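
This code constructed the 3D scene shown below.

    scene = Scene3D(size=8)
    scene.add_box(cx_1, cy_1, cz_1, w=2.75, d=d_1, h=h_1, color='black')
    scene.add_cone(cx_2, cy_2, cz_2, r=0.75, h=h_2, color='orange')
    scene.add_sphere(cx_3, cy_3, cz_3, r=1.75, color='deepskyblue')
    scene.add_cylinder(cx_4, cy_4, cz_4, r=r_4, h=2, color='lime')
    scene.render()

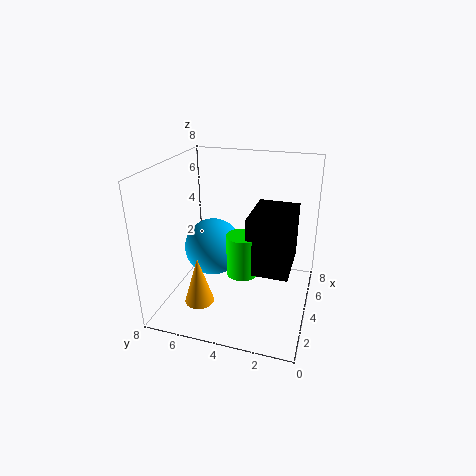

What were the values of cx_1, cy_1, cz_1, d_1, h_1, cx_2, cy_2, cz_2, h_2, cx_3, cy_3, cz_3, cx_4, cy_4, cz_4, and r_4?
cx_1 = 1
cy_1 = 0.75
cz_1 = 3.75
d_1 = 2
h_1 = 2.75
cx_2 = 1.25
cy_2 = 5.25
cz_2 = 1.5
h_2 = 2.5
cx_3 = 5.25
cy_3 = 6
cz_3 = 2.5
cx_4 = 1.5
cy_4 = 3
cz_4 = 3.5
r_4 = 0.75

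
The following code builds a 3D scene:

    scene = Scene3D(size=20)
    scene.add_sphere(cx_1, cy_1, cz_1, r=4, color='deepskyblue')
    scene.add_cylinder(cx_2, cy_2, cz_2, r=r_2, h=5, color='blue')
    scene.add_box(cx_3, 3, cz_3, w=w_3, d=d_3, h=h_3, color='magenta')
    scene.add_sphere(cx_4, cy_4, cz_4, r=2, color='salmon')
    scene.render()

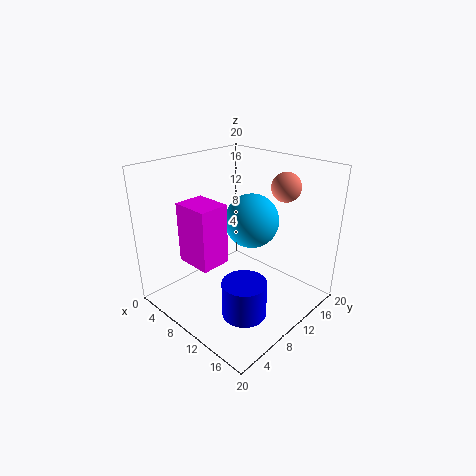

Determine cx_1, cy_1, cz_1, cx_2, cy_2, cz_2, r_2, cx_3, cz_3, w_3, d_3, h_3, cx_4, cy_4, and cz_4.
cx_1 = 9; cy_1 = 14; cz_1 = 11; cx_2 = 14; cy_2 = 7; cz_2 = 1; r_2 = 3; cx_3 = 6; cz_3 = 8; w_3 = 5; d_3 = 4; h_3 = 8; cx_4 = 14; cy_4 = 15; cz_4 = 17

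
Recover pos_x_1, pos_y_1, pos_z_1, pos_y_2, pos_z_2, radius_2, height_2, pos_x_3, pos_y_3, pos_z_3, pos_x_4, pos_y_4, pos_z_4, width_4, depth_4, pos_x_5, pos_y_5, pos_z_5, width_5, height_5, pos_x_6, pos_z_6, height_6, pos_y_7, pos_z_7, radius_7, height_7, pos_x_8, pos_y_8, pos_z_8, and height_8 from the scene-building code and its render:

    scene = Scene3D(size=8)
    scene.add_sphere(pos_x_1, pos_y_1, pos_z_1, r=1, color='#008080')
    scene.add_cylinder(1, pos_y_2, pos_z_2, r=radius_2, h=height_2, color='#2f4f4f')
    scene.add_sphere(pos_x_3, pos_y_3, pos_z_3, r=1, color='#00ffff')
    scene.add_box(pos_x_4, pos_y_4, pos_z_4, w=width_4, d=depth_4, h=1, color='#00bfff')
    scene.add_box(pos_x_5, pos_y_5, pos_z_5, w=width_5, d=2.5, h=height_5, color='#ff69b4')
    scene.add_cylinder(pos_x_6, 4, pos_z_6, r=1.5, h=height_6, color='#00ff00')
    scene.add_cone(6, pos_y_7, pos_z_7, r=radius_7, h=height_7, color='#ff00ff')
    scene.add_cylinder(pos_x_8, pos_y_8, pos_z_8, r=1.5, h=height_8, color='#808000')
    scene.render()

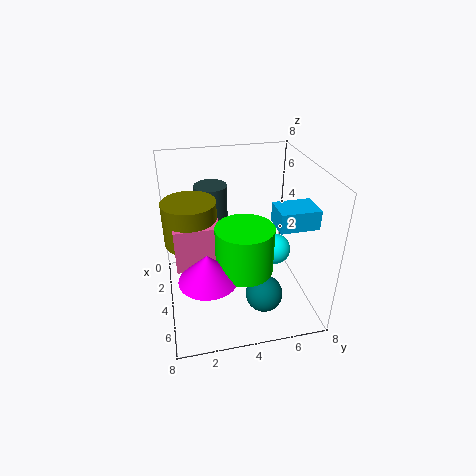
pos_x_1 = 6; pos_y_1 = 5; pos_z_1 = 1.5; pos_y_2 = 3; pos_z_2 = 3; radius_2 = 1; height_2 = 3; pos_x_3 = 2; pos_y_3 = 7; pos_z_3 = 1.5; pos_x_4 = 5; pos_y_4 = 5.5; pos_z_4 = 5.5; width_4 = 1.5; depth_4 = 2; pos_x_5 = 3; pos_y_5 = 0.5; pos_z_5 = 2.5; width_5 = 1.5; height_5 = 2.5; pos_x_6 = 5.5; pos_z_6 = 3; height_6 = 2.5; pos_y_7 = 2; pos_z_7 = 3; radius_7 = 1.5; height_7 = 1.5; pos_x_8 = 3; pos_y_8 = 1.5; pos_z_8 = 3.5; height_8 = 2.5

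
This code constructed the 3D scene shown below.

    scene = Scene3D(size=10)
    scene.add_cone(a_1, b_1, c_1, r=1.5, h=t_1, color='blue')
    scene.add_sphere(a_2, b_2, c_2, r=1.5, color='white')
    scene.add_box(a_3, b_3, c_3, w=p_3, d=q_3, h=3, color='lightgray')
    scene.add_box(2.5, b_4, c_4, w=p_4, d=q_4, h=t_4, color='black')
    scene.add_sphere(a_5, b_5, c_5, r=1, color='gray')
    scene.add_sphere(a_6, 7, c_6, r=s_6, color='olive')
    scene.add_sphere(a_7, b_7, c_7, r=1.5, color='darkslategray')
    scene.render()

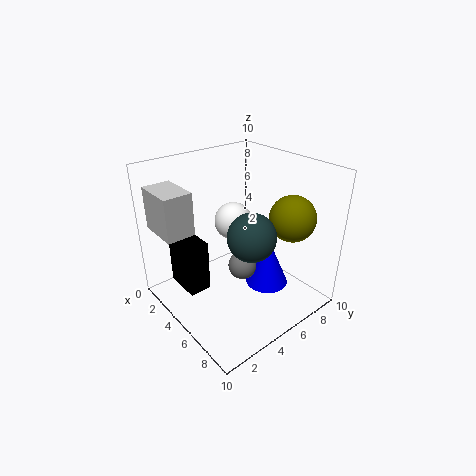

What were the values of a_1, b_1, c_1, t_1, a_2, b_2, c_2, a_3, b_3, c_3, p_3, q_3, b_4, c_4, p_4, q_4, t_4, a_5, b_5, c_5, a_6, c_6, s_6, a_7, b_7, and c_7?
a_1 = 6.5; b_1 = 6.5; c_1 = 1.5; t_1 = 3.5; a_2 = 2; b_2 = 7; c_2 = 4.5; a_3 = 0.5; b_3 = 0.5; c_3 = 5.5; p_3 = 3; q_3 = 2; b_4 = 1; c_4 = 2; p_4 = 2.5; q_4 = 1.5; t_4 = 3.5; a_5 = 5.5; b_5 = 5; c_5 = 3; a_6 = 8; c_6 = 7; s_6 = 1.5; a_7 = 7.5; b_7 = 4; c_7 = 6.5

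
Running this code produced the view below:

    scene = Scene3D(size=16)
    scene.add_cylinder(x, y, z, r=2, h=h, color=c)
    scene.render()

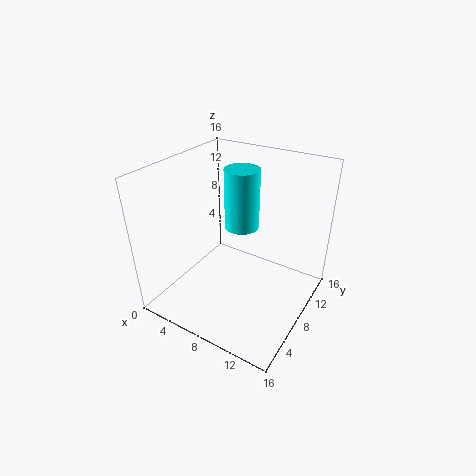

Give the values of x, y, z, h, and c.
x = 7
y = 10.5
z = 8
h = 7
c = 'cyan'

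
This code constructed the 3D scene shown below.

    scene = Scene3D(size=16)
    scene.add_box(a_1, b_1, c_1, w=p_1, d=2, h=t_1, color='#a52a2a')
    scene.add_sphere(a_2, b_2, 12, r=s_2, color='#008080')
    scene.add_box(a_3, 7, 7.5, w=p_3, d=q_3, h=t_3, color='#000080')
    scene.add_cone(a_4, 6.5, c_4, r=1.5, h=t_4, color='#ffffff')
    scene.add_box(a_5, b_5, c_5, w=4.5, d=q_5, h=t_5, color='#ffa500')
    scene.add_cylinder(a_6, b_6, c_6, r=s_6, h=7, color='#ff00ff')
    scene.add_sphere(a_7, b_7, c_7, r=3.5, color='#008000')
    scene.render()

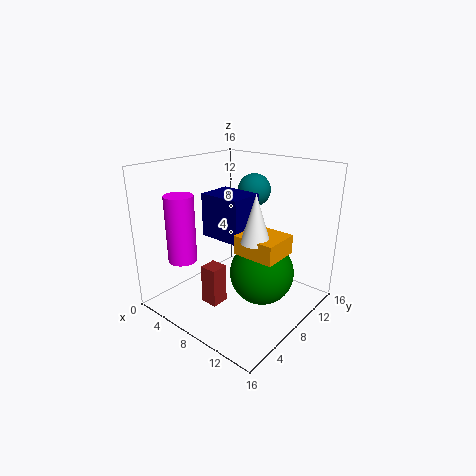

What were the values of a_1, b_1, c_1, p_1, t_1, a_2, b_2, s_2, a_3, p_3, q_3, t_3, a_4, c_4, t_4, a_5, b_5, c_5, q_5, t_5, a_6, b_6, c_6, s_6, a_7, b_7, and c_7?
a_1 = 5.5, b_1 = 4.5, c_1 = 0.5, p_1 = 2, t_1 = 4.5, a_2 = 6, b_2 = 13.5, s_2 = 2, a_3 = 3.5, p_3 = 5, q_3 = 4, t_3 = 5, a_4 = 11.5, c_4 = 9, t_4 = 5, a_5 = 9.5, b_5 = 5.5, c_5 = 7.5, q_5 = 4, t_5 = 2, a_6 = 5, b_6 = 2.5, c_6 = 6.5, s_6 = 1.5, a_7 = 11, b_7 = 8.5, c_7 = 4.5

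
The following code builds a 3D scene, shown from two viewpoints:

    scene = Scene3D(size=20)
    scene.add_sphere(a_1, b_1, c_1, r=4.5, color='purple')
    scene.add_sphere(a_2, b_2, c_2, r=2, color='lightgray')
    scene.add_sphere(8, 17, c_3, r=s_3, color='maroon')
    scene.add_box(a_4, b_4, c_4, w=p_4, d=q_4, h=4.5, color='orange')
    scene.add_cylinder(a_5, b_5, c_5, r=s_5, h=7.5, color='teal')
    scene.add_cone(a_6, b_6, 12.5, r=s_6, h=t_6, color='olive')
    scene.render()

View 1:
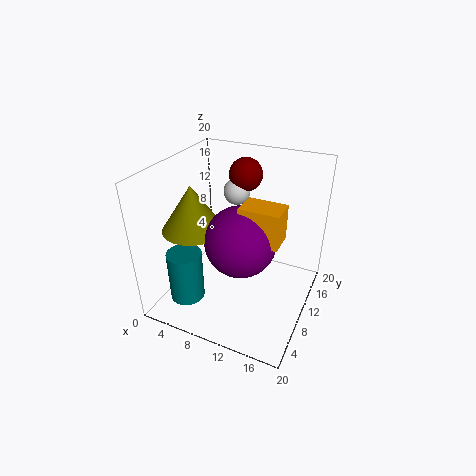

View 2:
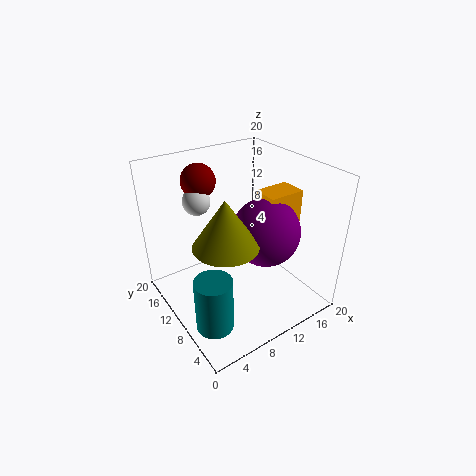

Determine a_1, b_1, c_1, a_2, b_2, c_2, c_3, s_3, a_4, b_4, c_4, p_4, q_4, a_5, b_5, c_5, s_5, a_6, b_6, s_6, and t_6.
a_1 = 12
b_1 = 6.5
c_1 = 12
a_2 = 7
b_2 = 16
c_2 = 14
c_3 = 16.5
s_3 = 2.5
a_4 = 12
b_4 = 5.5
c_4 = 12.5
p_4 = 5
q_4 = 3.5
a_5 = 3.5
b_5 = 6
c_5 = 0.5
s_5 = 2.5
a_6 = 5.5
b_6 = 6
s_6 = 4
t_6 = 6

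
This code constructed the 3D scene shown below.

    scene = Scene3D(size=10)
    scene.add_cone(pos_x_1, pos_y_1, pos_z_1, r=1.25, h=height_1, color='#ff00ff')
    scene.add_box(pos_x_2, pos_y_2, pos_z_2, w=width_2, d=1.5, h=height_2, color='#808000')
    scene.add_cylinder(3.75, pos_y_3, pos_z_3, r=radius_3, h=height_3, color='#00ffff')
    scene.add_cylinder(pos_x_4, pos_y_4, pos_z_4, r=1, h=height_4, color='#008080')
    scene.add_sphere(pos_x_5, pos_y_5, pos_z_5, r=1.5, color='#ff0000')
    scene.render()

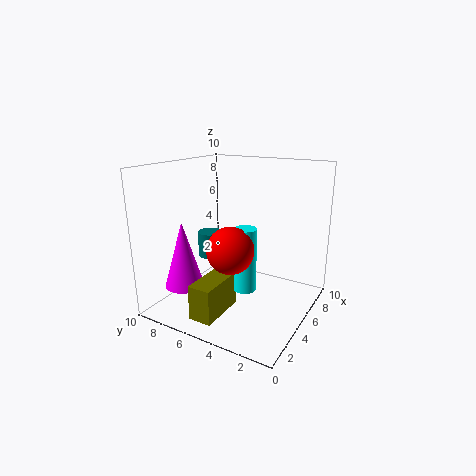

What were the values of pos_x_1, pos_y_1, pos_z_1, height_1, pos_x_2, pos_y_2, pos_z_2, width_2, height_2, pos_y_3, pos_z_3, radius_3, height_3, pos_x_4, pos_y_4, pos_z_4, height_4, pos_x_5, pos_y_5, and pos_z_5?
pos_x_1 = 1.5; pos_y_1 = 7; pos_z_1 = 2.5; height_1 = 4.25; pos_x_2 = 0.25; pos_y_2 = 4.25; pos_z_2 = 1; width_2 = 3.25; height_2 = 2.25; pos_y_3 = 3.75; pos_z_3 = 2; radius_3 = 0.75; height_3 = 4.25; pos_x_4 = 7; pos_y_4 = 8.75; pos_z_4 = 2.25; height_4 = 2; pos_x_5 = 2.75; pos_y_5 = 4.25; pos_z_5 = 5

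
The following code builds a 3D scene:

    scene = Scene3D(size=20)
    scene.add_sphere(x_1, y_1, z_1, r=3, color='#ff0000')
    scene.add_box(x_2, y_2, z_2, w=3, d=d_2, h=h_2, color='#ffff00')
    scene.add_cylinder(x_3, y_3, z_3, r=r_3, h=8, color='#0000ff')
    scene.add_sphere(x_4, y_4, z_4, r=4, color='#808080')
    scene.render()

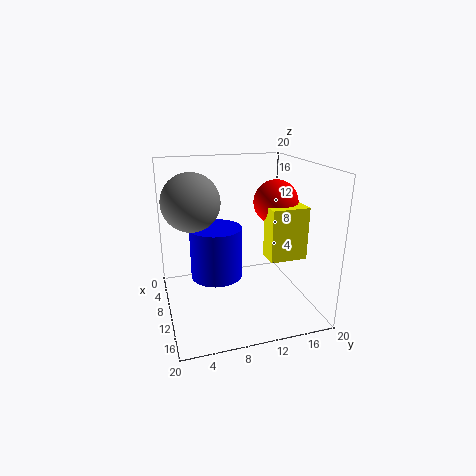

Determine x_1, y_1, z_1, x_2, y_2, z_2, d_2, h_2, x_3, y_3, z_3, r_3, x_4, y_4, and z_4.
x_1 = 11, y_1 = 15, z_1 = 15, x_2 = 12, y_2 = 13, z_2 = 8, d_2 = 5, h_2 = 7, x_3 = 5, y_3 = 8, z_3 = 2, r_3 = 4, x_4 = 8, y_4 = 4, z_4 = 15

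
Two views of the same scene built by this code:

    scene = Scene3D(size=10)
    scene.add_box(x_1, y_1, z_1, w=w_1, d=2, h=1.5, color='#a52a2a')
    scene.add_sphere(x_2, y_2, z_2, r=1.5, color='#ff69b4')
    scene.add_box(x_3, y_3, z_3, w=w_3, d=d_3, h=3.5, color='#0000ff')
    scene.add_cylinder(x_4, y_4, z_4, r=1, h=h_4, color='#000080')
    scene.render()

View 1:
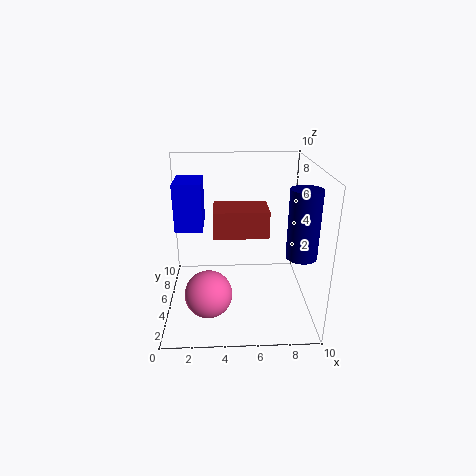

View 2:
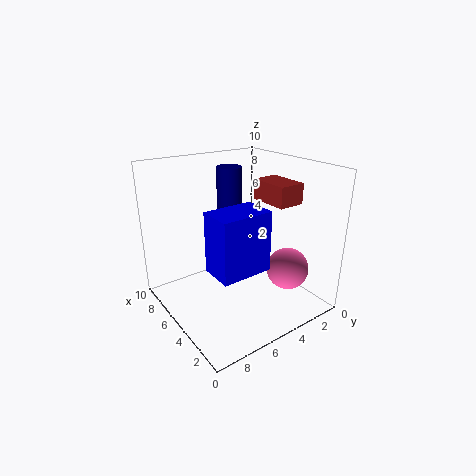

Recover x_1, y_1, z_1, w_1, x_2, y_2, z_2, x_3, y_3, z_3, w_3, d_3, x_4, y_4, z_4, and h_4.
x_1 = 3.5
y_1 = 0.5
z_1 = 7
w_1 = 3
x_2 = 3
y_2 = 2
z_2 = 2.5
x_3 = 0.5
y_3 = 6
z_3 = 5
w_3 = 2
d_3 = 3
x_4 = 9
y_4 = 3
z_4 = 4.5
h_4 = 4.5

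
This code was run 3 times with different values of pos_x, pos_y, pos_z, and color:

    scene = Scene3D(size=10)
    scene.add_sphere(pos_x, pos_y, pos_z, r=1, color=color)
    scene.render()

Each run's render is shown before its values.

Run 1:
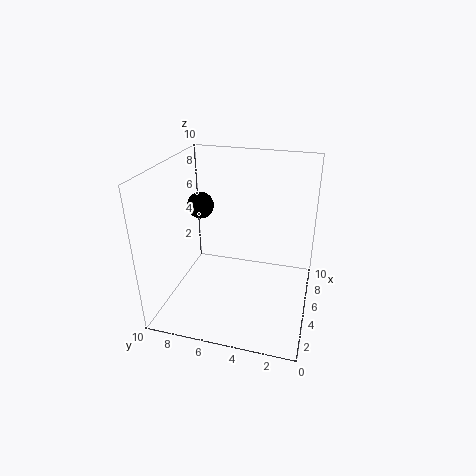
pos_x = 7; pos_y = 8.5; pos_z = 6.25; color = 'black'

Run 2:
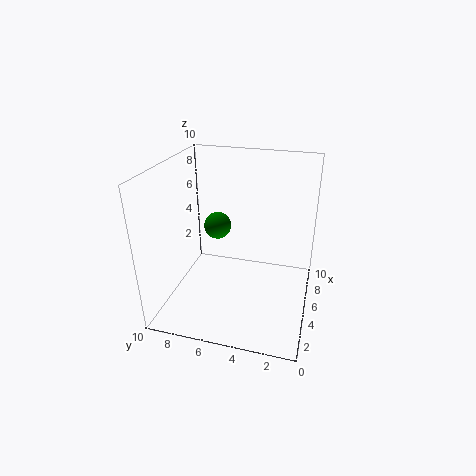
pos_x = 6.5; pos_y = 7; pos_z = 5; color = 'green'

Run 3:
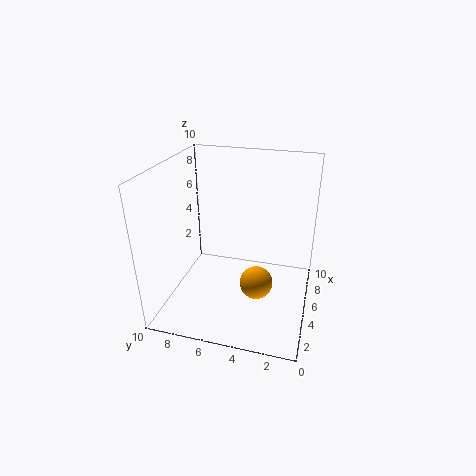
pos_x = 2; pos_y = 3; pos_z = 3.75; color = 'orange'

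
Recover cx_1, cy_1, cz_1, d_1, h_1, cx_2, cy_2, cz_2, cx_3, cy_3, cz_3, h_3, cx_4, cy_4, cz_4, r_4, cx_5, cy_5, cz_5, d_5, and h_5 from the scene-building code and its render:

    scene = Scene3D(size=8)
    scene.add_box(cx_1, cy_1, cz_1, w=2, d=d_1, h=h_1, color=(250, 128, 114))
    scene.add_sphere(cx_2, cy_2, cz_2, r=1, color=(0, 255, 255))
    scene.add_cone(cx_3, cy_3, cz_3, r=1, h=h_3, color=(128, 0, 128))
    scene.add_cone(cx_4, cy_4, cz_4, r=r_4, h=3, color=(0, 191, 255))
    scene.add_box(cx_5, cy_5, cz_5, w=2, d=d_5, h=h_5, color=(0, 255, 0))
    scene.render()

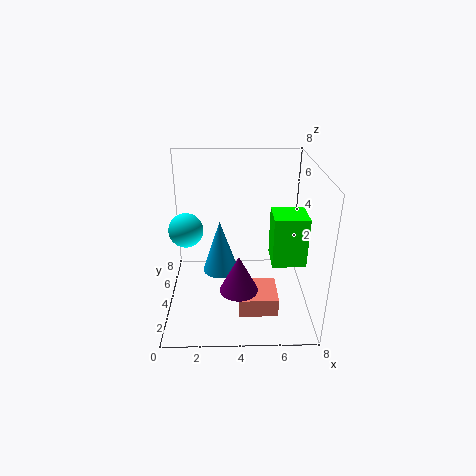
cx_1 = 4, cy_1 = 1, cz_1 = 1, d_1 = 2, h_1 = 1, cx_2 = 1, cy_2 = 5, cz_2 = 4, cx_3 = 4, cy_3 = 2, cz_3 = 2, h_3 = 2, cx_4 = 3, cy_4 = 4, cz_4 = 2, r_4 = 1, cx_5 = 6, cy_5 = 4, cz_5 = 2, d_5 = 2, h_5 = 3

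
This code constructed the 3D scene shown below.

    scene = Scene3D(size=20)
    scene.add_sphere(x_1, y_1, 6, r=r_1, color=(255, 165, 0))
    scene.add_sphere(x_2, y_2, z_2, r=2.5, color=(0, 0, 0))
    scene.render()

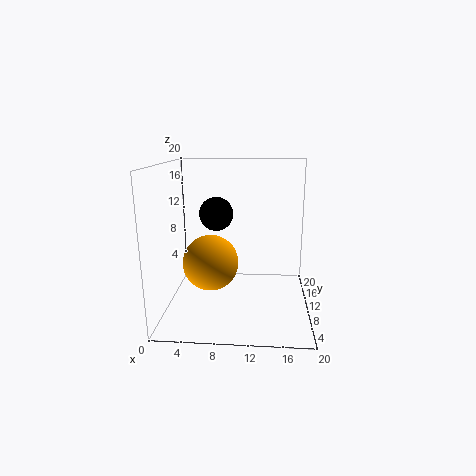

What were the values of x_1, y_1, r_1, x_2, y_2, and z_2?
x_1 = 6, y_1 = 10.5, r_1 = 4, x_2 = 6.5, y_2 = 13.5, z_2 = 12.5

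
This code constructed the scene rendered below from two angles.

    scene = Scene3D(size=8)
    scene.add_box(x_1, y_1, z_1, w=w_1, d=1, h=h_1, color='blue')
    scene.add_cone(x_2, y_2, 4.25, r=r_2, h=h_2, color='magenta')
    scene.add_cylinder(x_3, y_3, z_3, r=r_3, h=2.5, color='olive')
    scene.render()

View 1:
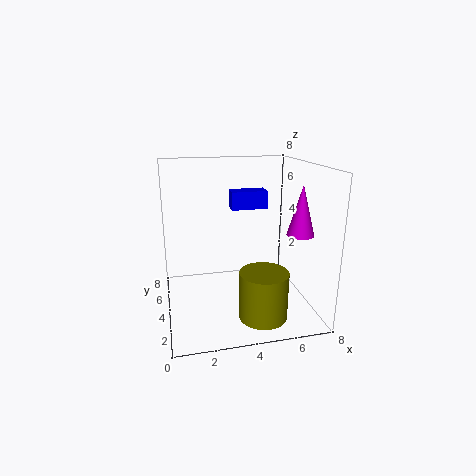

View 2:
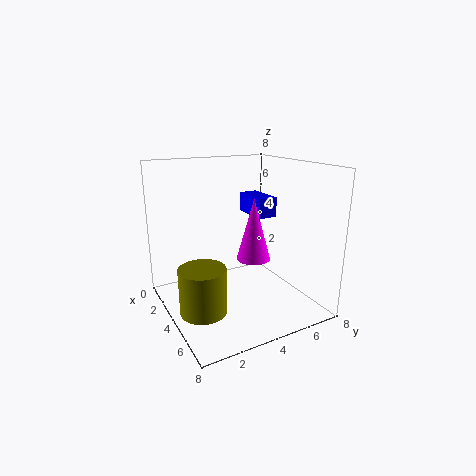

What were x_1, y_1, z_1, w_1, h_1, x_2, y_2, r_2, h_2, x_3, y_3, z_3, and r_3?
x_1 = 3.75
y_1 = 4.25
z_1 = 5.5
w_1 = 2
h_1 = 1
x_2 = 7.25
y_2 = 3
r_2 = 0.75
h_2 = 2.75
x_3 = 4.75
y_3 = 1.5
z_3 = 0.5
r_3 = 1.25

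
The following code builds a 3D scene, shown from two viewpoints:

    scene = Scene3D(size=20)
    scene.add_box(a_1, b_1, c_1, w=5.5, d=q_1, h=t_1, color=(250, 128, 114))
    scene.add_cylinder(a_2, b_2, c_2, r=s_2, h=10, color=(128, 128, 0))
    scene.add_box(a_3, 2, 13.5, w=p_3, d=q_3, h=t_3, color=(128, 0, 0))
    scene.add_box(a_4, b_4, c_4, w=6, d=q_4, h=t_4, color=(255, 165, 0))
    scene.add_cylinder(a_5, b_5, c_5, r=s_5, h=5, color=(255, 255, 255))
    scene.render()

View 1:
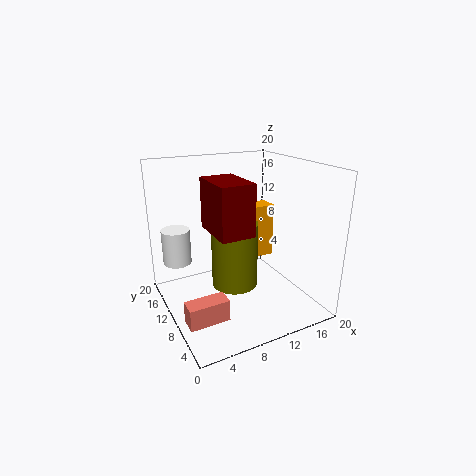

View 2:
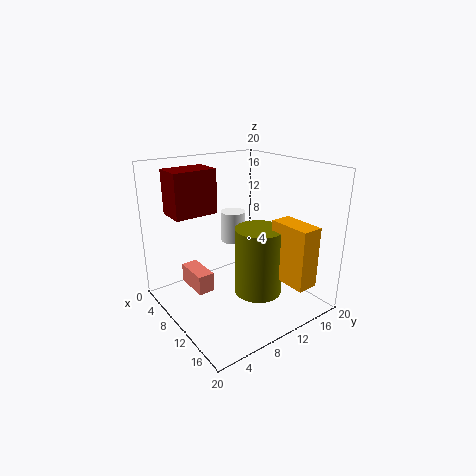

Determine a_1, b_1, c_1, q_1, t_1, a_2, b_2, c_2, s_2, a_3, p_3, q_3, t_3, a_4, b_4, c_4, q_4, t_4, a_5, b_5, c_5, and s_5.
a_1 = 1
b_1 = 5.5
c_1 = 0.5
q_1 = 2.5
t_1 = 3
a_2 = 11
b_2 = 13
c_2 = 1
s_2 = 3.5
a_3 = 4
p_3 = 4
q_3 = 6
t_3 = 6
a_4 = 12.5
b_4 = 14
c_4 = 4
q_4 = 3
t_4 = 8.5
a_5 = 2.5
b_5 = 14.5
c_5 = 6
s_5 = 2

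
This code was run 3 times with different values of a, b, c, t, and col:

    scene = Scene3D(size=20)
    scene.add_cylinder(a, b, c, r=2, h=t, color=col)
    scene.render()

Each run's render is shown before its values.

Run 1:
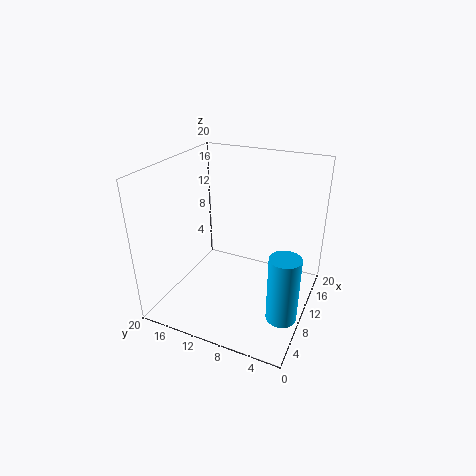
a = 6; b = 2; c = 2; t = 9; col = 'deepskyblue'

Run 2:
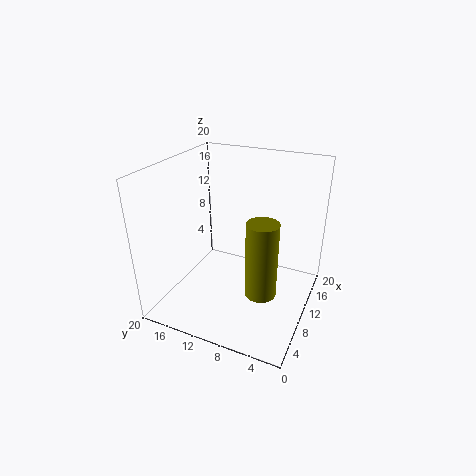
a = 6; b = 5; c = 5; t = 10; col = 'olive'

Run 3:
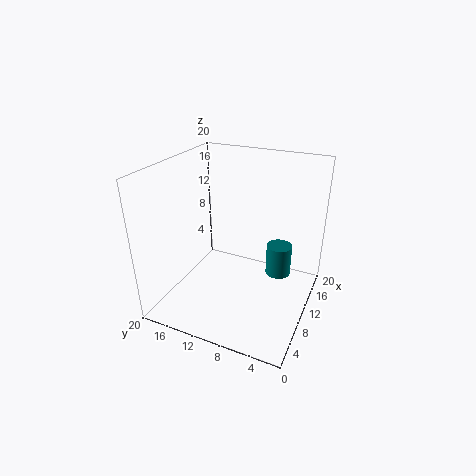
a = 17; b = 6; c = 1; t = 5; col = 'teal'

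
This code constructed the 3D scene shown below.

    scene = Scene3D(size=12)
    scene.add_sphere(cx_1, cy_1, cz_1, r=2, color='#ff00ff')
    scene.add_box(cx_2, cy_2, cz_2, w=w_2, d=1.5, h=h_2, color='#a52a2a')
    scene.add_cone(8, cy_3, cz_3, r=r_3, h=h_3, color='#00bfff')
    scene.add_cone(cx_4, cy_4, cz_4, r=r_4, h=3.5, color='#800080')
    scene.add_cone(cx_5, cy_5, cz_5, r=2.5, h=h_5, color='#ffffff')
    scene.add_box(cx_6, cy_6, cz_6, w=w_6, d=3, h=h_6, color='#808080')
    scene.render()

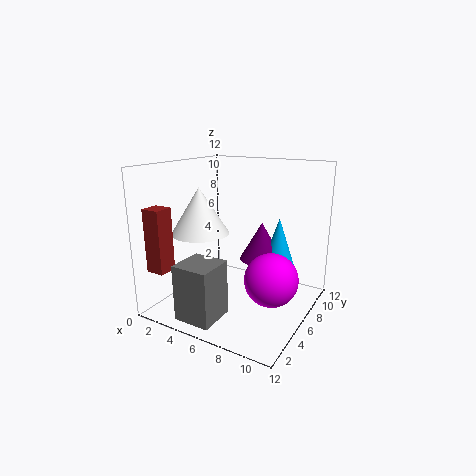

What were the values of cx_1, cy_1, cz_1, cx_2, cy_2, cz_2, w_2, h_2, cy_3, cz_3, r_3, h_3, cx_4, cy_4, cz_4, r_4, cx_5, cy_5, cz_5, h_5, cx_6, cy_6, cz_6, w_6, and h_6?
cx_1 = 10; cy_1 = 4; cz_1 = 4; cx_2 = 1; cy_2 = 0.5; cz_2 = 4; w_2 = 1.5; h_2 = 5; cy_3 = 10; cz_3 = 2.5; r_3 = 1.5; h_3 = 4.5; cx_4 = 6.5; cy_4 = 9.5; cz_4 = 3; r_4 = 2; cx_5 = 2.5; cy_5 = 5.5; cz_5 = 6; h_5 = 4; cx_6 = 3.5; cy_6 = 0.5; cz_6 = 0.5; w_6 = 3; h_6 = 4.5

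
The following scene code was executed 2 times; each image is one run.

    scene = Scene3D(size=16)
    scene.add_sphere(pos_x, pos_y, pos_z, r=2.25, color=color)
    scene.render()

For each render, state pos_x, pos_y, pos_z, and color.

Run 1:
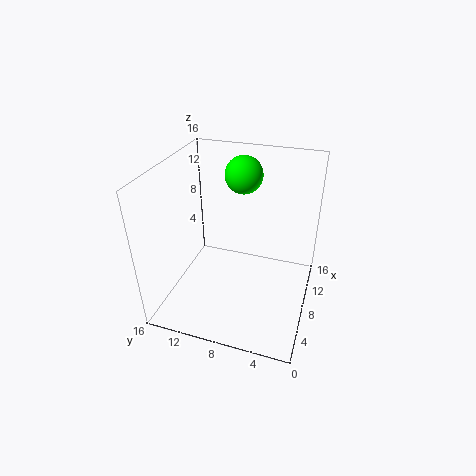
pos_x = 13.25
pos_y = 9
pos_z = 13.25
color = 'lime'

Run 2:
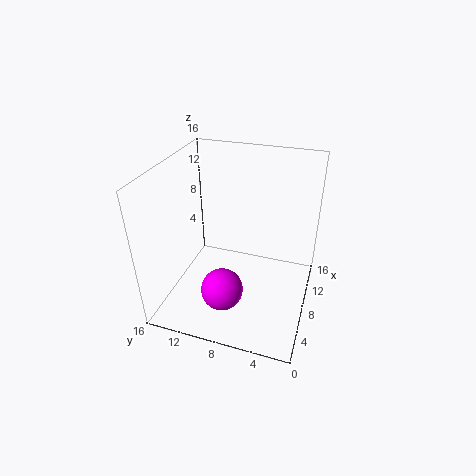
pos_x = 4
pos_y = 8.5
pos_z = 3.75
color = 'magenta'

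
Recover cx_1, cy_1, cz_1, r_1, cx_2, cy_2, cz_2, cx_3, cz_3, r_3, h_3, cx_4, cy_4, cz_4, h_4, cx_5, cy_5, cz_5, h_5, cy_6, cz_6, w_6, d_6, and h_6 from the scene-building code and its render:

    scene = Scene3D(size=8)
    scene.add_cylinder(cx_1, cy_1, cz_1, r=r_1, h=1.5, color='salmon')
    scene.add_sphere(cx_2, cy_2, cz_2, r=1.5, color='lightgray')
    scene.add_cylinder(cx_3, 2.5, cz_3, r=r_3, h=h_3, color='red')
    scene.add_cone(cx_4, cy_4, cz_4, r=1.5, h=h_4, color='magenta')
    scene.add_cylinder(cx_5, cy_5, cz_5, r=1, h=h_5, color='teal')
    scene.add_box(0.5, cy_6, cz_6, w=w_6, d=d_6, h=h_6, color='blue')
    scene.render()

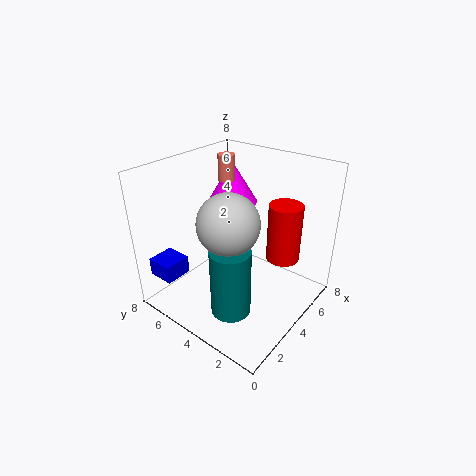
cx_1 = 5.5
cy_1 = 6
cz_1 = 6.5
r_1 = 0.5
cx_2 = 2
cy_2 = 3
cz_2 = 6
cx_3 = 6.5
cz_3 = 2
r_3 = 1
h_3 = 3.5
cx_4 = 6
cy_4 = 6
cz_4 = 5
h_4 = 2.5
cx_5 = 1.5
cy_5 = 2.5
cz_5 = 1.5
h_5 = 3.5
cy_6 = 6
cz_6 = 2
w_6 = 1.5
d_6 = 1.5
h_6 = 1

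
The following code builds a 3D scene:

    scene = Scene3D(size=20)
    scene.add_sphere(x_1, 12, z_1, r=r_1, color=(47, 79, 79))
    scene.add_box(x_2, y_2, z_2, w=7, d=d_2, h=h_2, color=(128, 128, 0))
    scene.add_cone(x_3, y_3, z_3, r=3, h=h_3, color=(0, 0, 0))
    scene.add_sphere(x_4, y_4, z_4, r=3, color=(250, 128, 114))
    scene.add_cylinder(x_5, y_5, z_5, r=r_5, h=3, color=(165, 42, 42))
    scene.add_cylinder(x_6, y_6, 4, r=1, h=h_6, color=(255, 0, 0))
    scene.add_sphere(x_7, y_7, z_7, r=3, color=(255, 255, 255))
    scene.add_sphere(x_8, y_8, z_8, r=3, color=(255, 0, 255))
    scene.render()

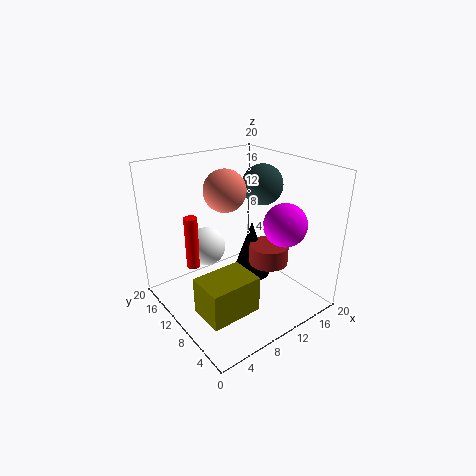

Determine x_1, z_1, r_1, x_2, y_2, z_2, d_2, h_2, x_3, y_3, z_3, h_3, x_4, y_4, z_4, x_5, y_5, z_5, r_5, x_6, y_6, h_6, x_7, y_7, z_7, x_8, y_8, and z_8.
x_1 = 16; z_1 = 16; r_1 = 3; x_2 = 2; y_2 = 4; z_2 = 2; d_2 = 5; h_2 = 5; x_3 = 15; y_3 = 13; z_3 = 1; h_3 = 9; x_4 = 10; y_4 = 13; z_4 = 16; x_5 = 16; y_5 = 10; z_5 = 4; r_5 = 3; x_6 = 6; y_6 = 16; h_6 = 8; x_7 = 9; y_7 = 17; z_7 = 6; x_8 = 15; y_8 = 6; z_8 = 12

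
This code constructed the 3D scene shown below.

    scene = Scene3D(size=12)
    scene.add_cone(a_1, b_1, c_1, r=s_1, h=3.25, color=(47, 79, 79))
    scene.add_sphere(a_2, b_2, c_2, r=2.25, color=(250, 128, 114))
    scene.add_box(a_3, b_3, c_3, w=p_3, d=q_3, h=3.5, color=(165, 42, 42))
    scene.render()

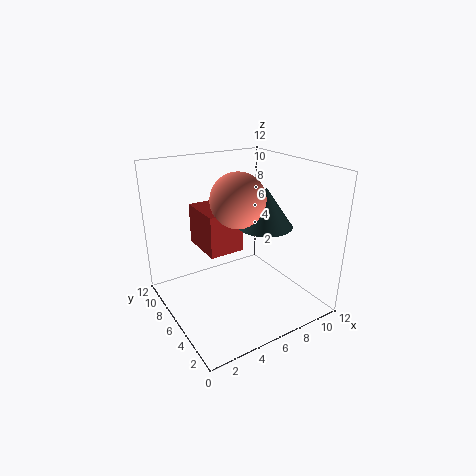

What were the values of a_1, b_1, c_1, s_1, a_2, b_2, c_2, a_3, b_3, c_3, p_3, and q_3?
a_1 = 8
b_1 = 5
c_1 = 7
s_1 = 2.25
a_2 = 6
b_2 = 6
c_2 = 9.25
a_3 = 3.5
b_3 = 6
c_3 = 4.75
p_3 = 3
q_3 = 4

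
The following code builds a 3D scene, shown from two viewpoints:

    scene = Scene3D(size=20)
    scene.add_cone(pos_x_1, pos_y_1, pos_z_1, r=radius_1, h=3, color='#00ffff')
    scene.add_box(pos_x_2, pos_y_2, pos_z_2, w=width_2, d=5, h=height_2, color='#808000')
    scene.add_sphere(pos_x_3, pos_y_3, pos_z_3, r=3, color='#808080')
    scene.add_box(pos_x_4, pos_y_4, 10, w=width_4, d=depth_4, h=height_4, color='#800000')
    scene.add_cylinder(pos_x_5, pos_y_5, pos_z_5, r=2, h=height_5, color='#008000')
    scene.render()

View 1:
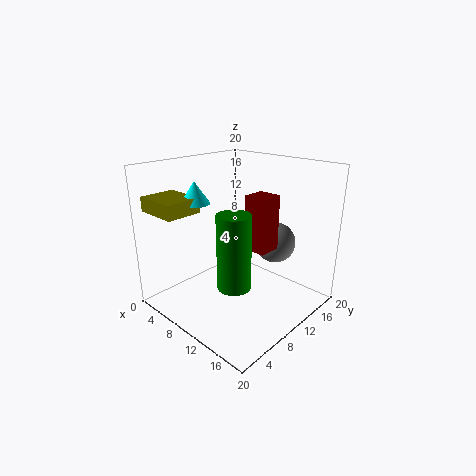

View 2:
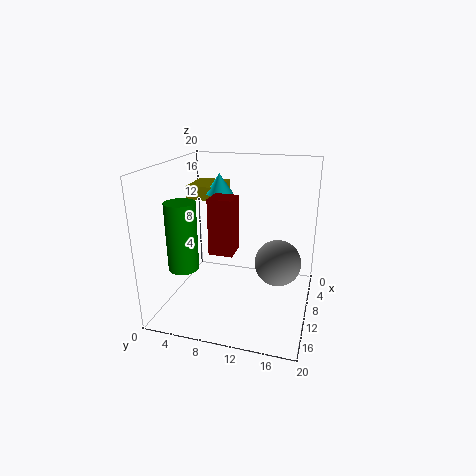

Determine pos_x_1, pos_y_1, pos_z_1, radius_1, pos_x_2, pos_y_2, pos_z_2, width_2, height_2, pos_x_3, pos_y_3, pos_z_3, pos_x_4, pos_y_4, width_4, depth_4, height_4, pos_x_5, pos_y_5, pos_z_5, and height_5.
pos_x_1 = 6
pos_y_1 = 6
pos_z_1 = 15
radius_1 = 2
pos_x_2 = 1
pos_y_2 = 1
pos_z_2 = 14
width_2 = 6
height_2 = 2
pos_x_3 = 12
pos_y_3 = 16
pos_z_3 = 8
pos_x_4 = 13
pos_y_4 = 8
width_4 = 3
depth_4 = 3
height_4 = 7
pos_x_5 = 15
pos_y_5 = 4
pos_z_5 = 7
height_5 = 9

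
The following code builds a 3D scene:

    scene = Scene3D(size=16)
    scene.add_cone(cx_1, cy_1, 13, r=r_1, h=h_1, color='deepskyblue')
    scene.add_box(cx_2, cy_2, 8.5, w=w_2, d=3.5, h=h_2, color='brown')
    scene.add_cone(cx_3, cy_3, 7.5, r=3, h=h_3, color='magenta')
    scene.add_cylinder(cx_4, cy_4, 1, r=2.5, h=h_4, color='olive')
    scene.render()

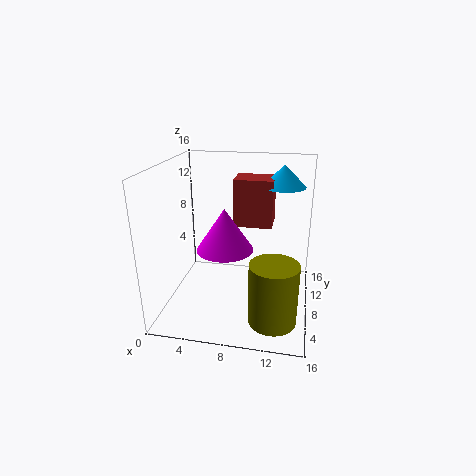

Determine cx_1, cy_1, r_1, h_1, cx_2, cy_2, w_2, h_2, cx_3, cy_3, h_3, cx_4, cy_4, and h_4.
cx_1 = 12.5
cy_1 = 12
r_1 = 2.5
h_1 = 2.5
cx_2 = 7
cy_2 = 10
w_2 = 4.5
h_2 = 5.5
cx_3 = 7
cy_3 = 6
h_3 = 4.5
cx_4 = 12.5
cy_4 = 3.5
h_4 = 6.5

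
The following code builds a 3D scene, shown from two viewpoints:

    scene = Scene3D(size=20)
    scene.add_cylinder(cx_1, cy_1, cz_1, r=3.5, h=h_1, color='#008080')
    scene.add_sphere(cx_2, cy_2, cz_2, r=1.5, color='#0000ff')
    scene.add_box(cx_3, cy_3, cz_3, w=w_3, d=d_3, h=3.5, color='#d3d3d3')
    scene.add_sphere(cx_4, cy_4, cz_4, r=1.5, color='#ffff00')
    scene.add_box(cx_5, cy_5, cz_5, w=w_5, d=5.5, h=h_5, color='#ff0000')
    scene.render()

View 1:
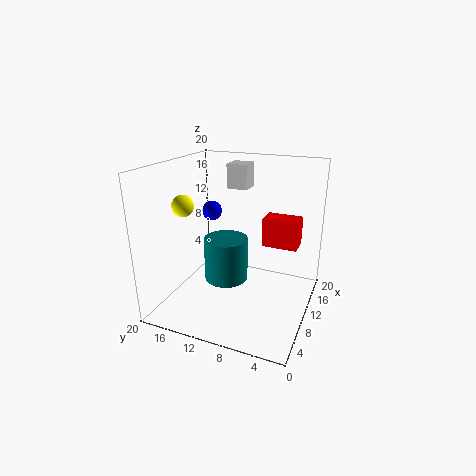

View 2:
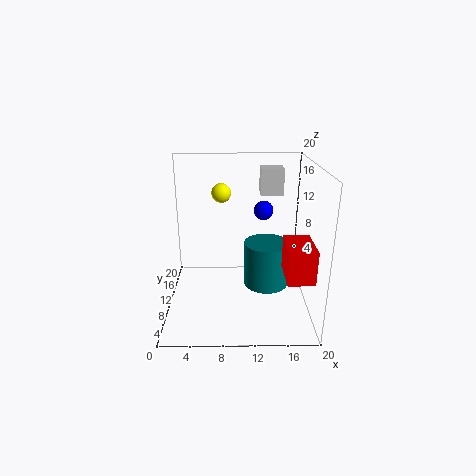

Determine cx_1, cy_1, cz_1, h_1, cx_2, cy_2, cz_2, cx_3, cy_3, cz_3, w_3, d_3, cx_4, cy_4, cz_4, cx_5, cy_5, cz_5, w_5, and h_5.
cx_1 = 14.5; cy_1 = 14; cz_1 = 0.5; h_1 = 7; cx_2 = 14; cy_2 = 16; cz_2 = 12; cx_3 = 13; cy_3 = 10; cz_3 = 16; w_3 = 3; d_3 = 3; cx_4 = 7.5; cy_4 = 17; cz_4 = 14.5; cx_5 = 16; cy_5 = 3; cz_5 = 6.5; w_5 = 3.5; h_5 = 4.5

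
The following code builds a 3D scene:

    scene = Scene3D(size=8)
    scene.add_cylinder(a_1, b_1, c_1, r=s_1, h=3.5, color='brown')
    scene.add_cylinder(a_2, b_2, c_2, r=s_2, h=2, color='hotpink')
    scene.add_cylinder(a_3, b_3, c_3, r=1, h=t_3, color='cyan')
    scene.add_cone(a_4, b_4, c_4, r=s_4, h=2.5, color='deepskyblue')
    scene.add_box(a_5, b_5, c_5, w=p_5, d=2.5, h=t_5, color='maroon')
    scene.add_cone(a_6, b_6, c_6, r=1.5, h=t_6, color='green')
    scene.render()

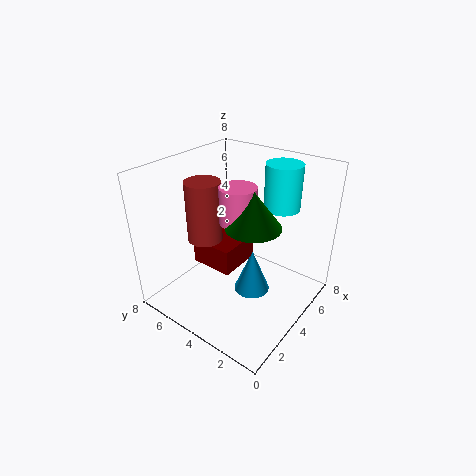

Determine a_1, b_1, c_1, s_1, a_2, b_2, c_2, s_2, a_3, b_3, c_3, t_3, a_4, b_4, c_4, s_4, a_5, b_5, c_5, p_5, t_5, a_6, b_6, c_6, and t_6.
a_1 = 3.5, b_1 = 6, c_1 = 3.5, s_1 = 1, a_2 = 4, b_2 = 4, c_2 = 5, s_2 = 1, a_3 = 6, b_3 = 2.5, c_3 = 5.5, t_3 = 2.5, a_4 = 4, b_4 = 3, c_4 = 1, s_4 = 1, a_5 = 3, b_5 = 4, c_5 = 2, p_5 = 2.5, t_5 = 1.5, a_6 = 4, b_6 = 3, c_6 = 5, t_6 = 2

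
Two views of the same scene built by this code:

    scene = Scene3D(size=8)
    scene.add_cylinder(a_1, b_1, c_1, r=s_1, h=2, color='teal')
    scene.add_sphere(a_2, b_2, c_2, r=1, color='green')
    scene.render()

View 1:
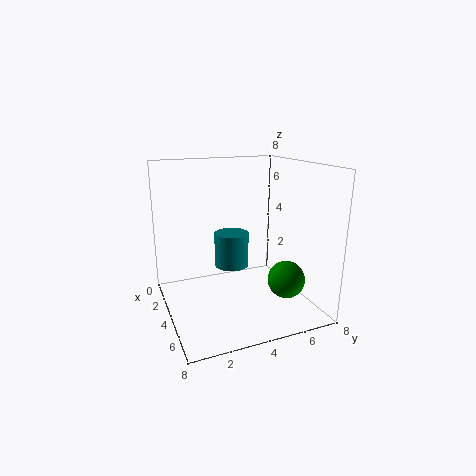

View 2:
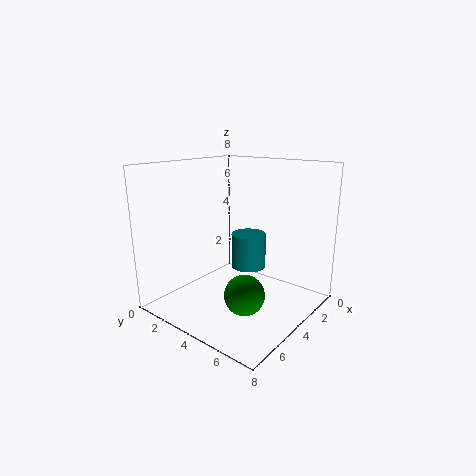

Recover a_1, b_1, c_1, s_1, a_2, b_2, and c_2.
a_1 = 3, b_1 = 4, c_1 = 2, s_1 = 1, a_2 = 6, b_2 = 6, c_2 = 2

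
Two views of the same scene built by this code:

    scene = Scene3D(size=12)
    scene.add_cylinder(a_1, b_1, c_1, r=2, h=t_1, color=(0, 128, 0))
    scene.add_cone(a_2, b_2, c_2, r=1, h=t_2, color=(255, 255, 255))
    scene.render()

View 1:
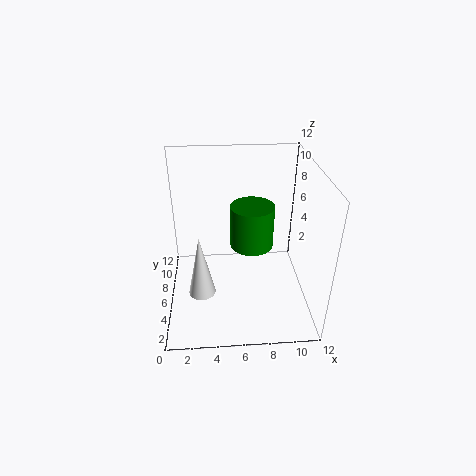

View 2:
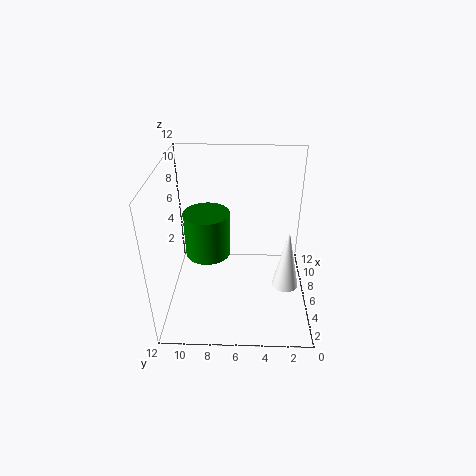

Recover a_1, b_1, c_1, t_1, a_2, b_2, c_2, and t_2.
a_1 = 7.5, b_1 = 8.75, c_1 = 3.5, t_1 = 4, a_2 = 3, b_2 = 2.25, c_2 = 3.75, t_2 = 4.75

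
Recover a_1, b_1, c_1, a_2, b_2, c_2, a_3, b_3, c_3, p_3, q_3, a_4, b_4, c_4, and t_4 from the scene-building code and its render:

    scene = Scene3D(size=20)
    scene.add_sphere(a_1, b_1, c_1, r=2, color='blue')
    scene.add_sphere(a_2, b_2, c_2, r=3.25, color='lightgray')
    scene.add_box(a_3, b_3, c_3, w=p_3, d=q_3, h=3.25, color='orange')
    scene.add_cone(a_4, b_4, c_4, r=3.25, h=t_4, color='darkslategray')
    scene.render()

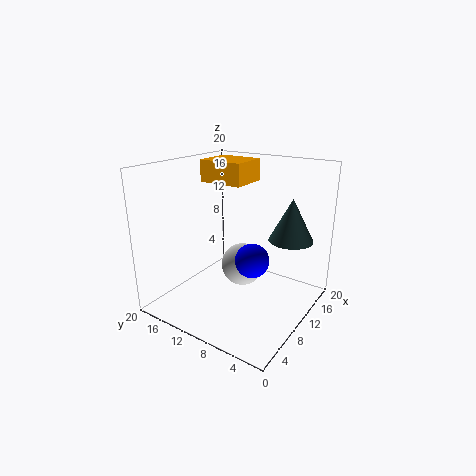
a_1 = 4.75, b_1 = 4.5, c_1 = 10.25, a_2 = 13.5, b_2 = 11.5, c_2 = 4, a_3 = 12, b_3 = 11.25, c_3 = 16.5, p_3 = 5.75, q_3 = 6.75, a_4 = 16, b_4 = 4.75, c_4 = 8.75, t_4 = 6.25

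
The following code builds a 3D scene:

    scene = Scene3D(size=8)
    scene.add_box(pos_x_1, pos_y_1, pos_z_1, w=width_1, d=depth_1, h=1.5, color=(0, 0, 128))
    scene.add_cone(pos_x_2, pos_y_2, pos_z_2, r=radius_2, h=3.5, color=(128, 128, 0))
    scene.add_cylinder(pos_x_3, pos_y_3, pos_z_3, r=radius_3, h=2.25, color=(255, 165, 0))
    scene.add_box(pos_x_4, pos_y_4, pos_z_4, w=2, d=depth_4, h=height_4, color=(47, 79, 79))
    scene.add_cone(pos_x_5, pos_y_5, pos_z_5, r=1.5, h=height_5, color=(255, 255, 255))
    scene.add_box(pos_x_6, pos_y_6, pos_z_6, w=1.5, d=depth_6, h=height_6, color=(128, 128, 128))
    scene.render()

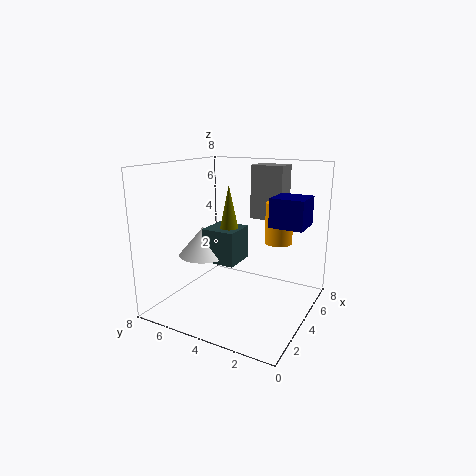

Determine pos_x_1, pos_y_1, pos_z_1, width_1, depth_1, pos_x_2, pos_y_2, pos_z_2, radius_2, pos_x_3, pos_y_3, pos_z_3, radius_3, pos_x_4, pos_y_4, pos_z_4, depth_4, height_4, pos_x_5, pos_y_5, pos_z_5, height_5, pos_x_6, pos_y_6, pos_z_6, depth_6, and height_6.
pos_x_1 = 3.5; pos_y_1 = 0.25; pos_z_1 = 5; width_1 = 1.75; depth_1 = 1.75; pos_x_2 = 4.75; pos_y_2 = 5; pos_z_2 = 3.25; radius_2 = 0.75; pos_x_3 = 5; pos_y_3 = 2; pos_z_3 = 3.75; radius_3 = 0.75; pos_x_4 = 3.75; pos_y_4 = 4.25; pos_z_4 = 2.25; depth_4 = 2; height_4 = 2; pos_x_5 = 4.25; pos_y_5 = 6.5; pos_z_5 = 2.5; height_5 = 1.75; pos_x_6 = 6.5; pos_y_6 = 2.5; pos_z_6 = 4.5; depth_6 = 2; height_6 = 3.25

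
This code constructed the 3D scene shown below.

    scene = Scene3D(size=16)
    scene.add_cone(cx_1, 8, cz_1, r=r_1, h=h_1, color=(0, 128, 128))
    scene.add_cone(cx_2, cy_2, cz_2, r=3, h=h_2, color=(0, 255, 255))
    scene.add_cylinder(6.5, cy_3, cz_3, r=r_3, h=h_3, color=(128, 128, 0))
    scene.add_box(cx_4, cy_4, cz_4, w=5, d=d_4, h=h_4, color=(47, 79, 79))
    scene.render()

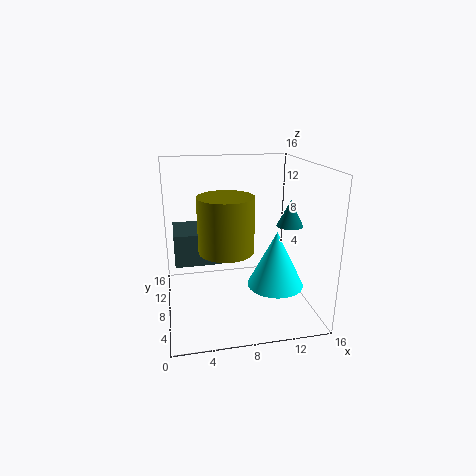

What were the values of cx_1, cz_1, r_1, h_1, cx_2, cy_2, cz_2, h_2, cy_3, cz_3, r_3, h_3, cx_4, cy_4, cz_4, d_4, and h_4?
cx_1 = 14; cz_1 = 9; r_1 = 1.5; h_1 = 3; cx_2 = 11.5; cy_2 = 5; cz_2 = 3.5; h_2 = 6; cy_3 = 7; cz_3 = 7; r_3 = 3; h_3 = 6; cx_4 = 1; cy_4 = 7; cz_4 = 5.5; d_4 = 5; h_4 = 3.5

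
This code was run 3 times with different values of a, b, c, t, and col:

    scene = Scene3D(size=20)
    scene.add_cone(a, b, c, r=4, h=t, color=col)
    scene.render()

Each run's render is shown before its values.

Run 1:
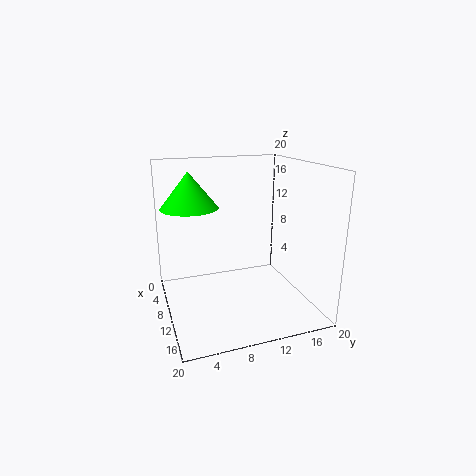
a = 7, b = 4, c = 14, t = 5, col = 'lime'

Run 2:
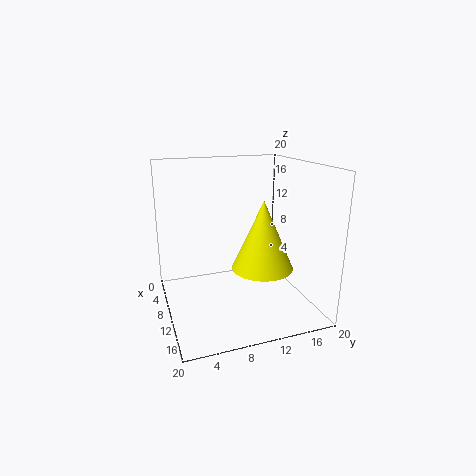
a = 14, b = 12, c = 7, t = 9, col = 'yellow'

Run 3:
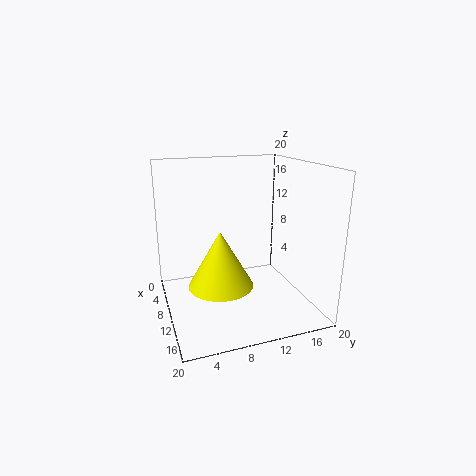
a = 15, b = 6, c = 6, t = 7, col = 'yellow'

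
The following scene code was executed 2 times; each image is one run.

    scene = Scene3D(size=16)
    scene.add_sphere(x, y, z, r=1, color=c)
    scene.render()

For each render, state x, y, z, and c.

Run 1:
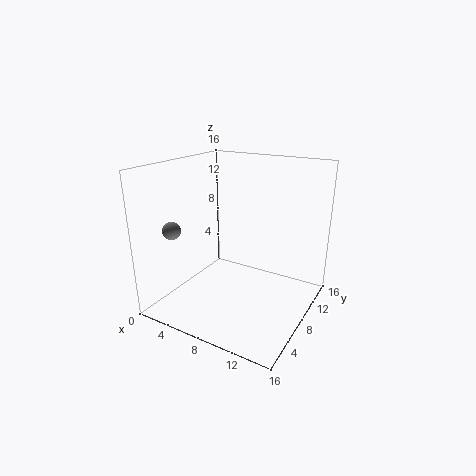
x = 2
y = 4
z = 9
c = 'gray'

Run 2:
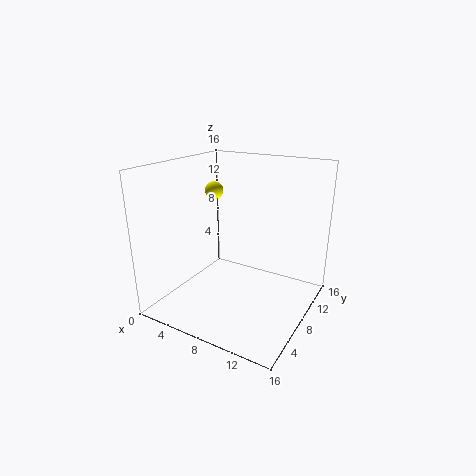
x = 5
y = 8
z = 13
c = 'yellow'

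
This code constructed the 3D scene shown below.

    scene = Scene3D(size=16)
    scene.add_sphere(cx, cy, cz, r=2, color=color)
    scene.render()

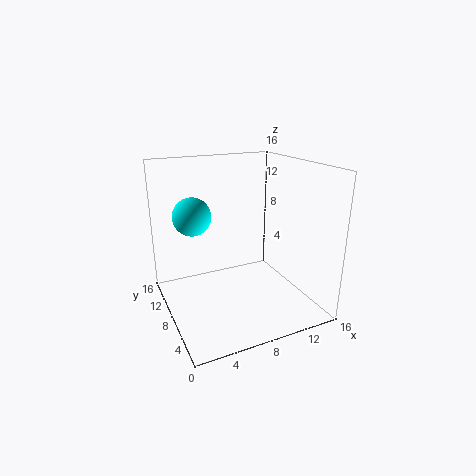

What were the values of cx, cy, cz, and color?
cx = 3; cy = 8.5; cz = 11; color = 'cyan'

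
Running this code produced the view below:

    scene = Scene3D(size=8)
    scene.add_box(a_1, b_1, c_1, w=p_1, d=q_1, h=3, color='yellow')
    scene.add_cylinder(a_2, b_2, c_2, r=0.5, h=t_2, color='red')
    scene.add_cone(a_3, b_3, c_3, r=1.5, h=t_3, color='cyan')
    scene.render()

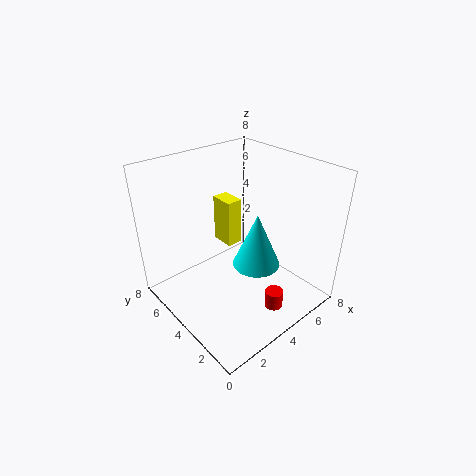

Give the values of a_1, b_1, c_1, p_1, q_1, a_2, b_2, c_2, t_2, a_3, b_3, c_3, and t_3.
a_1 = 5, b_1 = 6, c_1 = 2, p_1 = 1, q_1 = 1.5, a_2 = 4.5, b_2 = 1.5, c_2 = 0.5, t_2 = 1, a_3 = 6, b_3 = 4.5, c_3 = 1, t_3 = 3.5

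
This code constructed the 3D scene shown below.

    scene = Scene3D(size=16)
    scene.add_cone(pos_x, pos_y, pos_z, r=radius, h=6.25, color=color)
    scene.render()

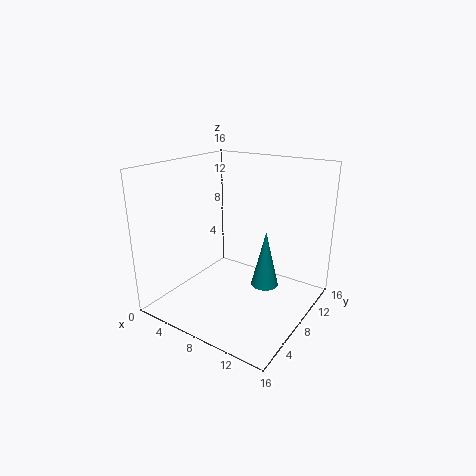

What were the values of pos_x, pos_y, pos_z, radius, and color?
pos_x = 11.25, pos_y = 8.5, pos_z = 3, radius = 1.5, color = 'teal'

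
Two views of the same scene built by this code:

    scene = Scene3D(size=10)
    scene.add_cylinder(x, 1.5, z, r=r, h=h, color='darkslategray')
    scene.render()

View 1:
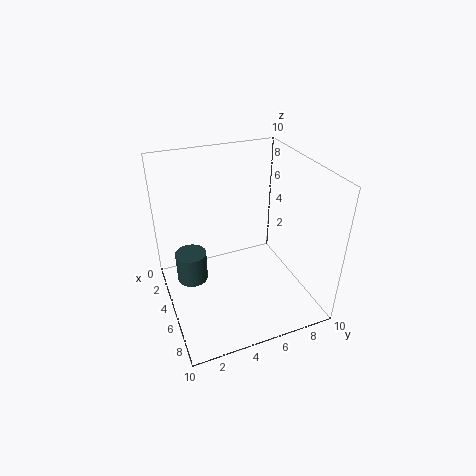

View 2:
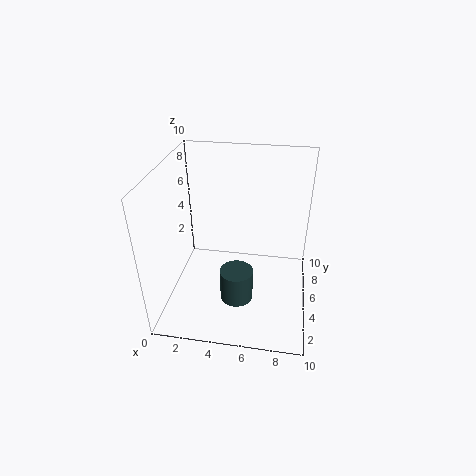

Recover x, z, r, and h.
x = 5.5, z = 3, r = 1, h = 2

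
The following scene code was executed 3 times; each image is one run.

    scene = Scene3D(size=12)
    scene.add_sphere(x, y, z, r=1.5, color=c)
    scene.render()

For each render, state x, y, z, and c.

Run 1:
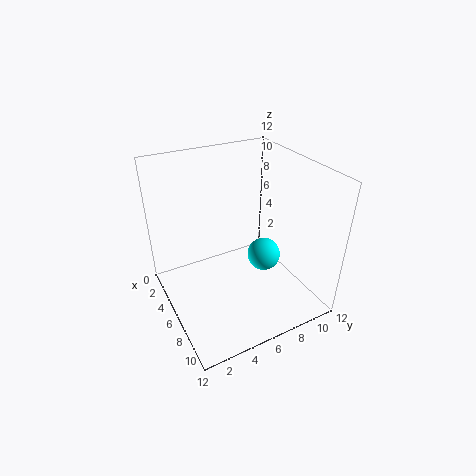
x = 5.5, y = 9, z = 3, c = 'cyan'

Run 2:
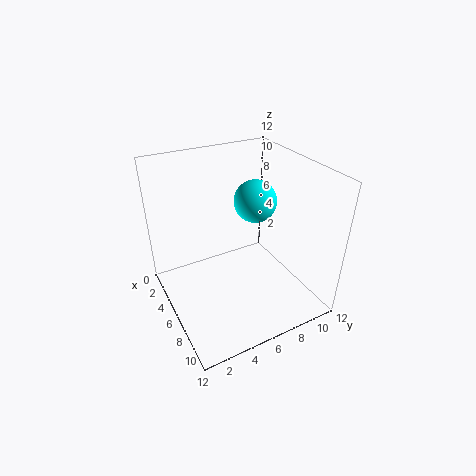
x = 8.5, y = 6, z = 10.5, c = 'cyan'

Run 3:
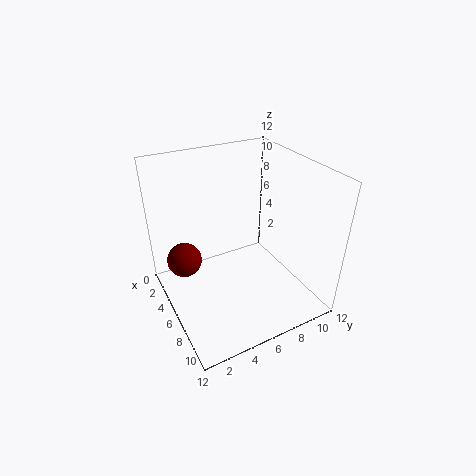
x = 3.5, y = 2, z = 3.5, c = 'maroon'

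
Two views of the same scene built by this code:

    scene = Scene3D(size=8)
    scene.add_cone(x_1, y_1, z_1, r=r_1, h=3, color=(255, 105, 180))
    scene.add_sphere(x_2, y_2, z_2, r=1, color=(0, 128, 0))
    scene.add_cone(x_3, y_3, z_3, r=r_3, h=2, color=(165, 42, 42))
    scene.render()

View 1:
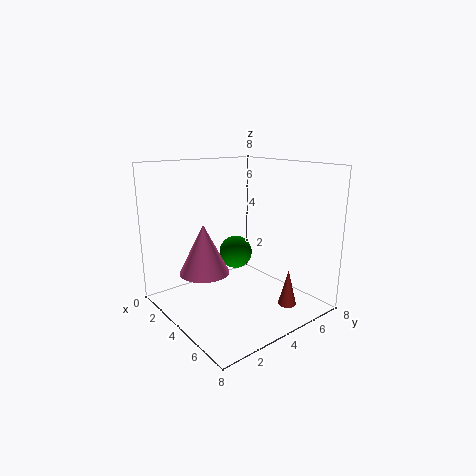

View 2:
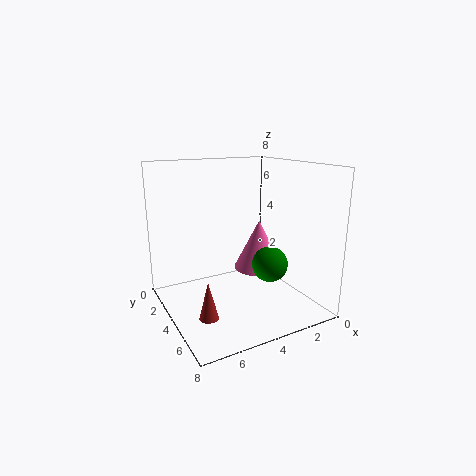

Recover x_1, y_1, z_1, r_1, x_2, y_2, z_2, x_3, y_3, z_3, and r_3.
x_1 = 2; y_1 = 3; z_1 = 1.5; r_1 = 1.5; x_2 = 2.5; y_2 = 5; z_2 = 2.5; x_3 = 6.5; y_3 = 5.5; z_3 = 0.5; r_3 = 0.5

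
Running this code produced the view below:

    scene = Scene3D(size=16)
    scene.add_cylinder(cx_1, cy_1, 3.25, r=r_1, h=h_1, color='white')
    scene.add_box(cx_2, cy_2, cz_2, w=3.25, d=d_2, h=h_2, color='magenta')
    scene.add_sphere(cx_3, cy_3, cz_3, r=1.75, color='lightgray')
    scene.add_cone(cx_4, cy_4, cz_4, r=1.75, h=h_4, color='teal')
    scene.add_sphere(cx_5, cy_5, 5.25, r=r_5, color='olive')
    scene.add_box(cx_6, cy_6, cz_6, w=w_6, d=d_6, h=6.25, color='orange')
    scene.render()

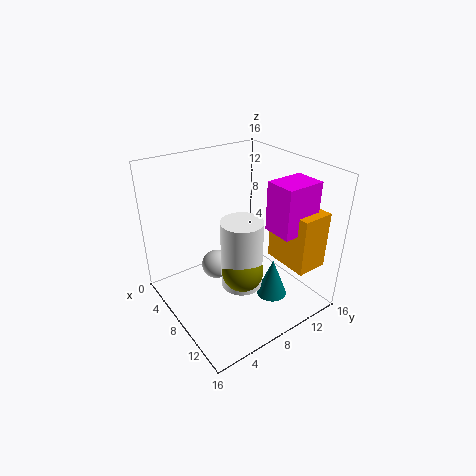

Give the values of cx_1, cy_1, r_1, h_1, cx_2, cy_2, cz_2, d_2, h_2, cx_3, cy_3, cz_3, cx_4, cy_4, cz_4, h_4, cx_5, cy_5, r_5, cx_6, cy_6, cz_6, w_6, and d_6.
cx_1 = 9.75, cy_1 = 7.25, r_1 = 2.25, h_1 = 7.75, cx_2 = 10.5, cy_2 = 9.75, cz_2 = 9.75, d_2 = 4.25, h_2 = 5.25, cx_3 = 4.75, cy_3 = 7, cz_3 = 3, cx_4 = 11, cy_4 = 10.75, cz_4 = 1, h_4 = 4.5, cx_5 = 10.25, cy_5 = 7, r_5 = 2.25, cx_6 = 9.5, cy_6 = 11.25, cz_6 = 5.5, w_6 = 5.25, d_6 = 3.5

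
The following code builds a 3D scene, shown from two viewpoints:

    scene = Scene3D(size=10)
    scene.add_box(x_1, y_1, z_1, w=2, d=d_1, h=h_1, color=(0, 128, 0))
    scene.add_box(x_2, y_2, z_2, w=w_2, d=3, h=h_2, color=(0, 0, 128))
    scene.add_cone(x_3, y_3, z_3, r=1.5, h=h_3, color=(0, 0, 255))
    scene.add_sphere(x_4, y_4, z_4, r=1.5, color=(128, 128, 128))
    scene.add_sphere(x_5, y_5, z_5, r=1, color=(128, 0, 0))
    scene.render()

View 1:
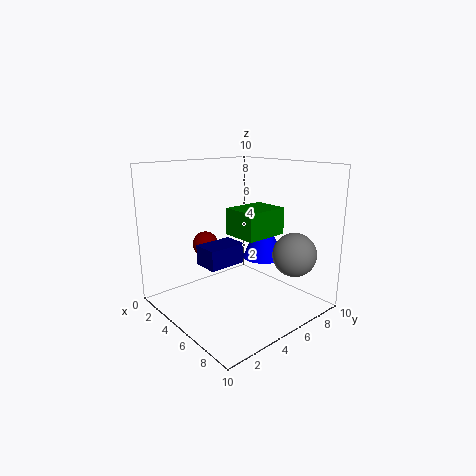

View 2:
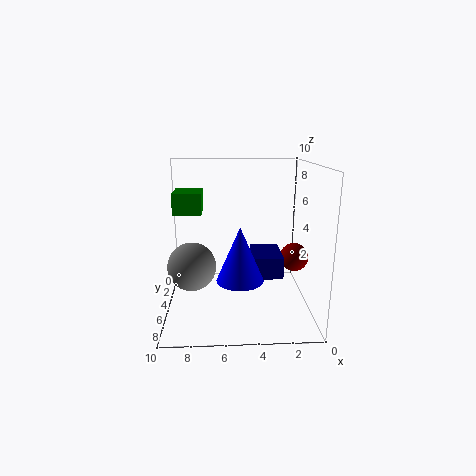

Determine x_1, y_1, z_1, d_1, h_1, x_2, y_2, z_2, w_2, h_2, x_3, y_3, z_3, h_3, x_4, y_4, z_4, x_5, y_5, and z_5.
x_1 = 7.5
y_1 = 2
z_1 = 6.5
d_1 = 2.5
h_1 = 1.5
x_2 = 2
y_2 = 3.5
z_2 = 2.5
w_2 = 2
h_2 = 1.5
x_3 = 5
y_3 = 7.5
z_3 = 3
h_3 = 3.5
x_4 = 8
y_4 = 7.5
z_4 = 4
x_5 = 1
y_5 = 5
z_5 = 3.5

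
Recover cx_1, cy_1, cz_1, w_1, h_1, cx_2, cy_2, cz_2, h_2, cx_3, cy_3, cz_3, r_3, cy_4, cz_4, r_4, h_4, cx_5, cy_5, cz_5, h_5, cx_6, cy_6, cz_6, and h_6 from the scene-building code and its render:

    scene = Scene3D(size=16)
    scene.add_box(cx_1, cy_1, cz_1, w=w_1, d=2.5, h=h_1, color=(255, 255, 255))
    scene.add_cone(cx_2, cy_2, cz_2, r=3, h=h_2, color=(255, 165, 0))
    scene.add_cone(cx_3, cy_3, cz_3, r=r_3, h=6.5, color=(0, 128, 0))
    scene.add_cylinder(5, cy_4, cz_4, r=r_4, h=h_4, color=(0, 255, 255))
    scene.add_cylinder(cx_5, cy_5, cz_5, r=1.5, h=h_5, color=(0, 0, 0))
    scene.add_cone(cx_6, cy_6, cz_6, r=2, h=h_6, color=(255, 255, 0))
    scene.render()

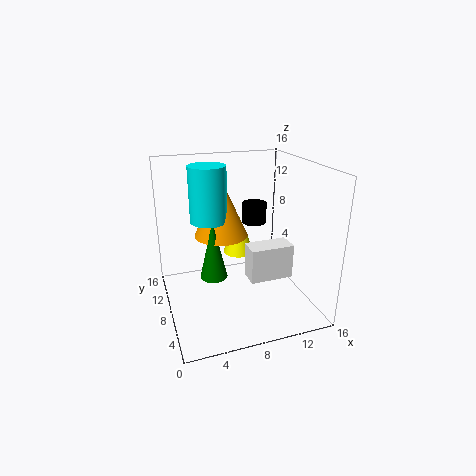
cx_1 = 9, cy_1 = 6, cz_1 = 3, w_1 = 5, h_1 = 4, cx_2 = 6.5, cy_2 = 9.5, cz_2 = 8, h_2 = 6.5, cx_3 = 5, cy_3 = 7.5, cz_3 = 4, r_3 = 1.5, cy_4 = 9, cz_4 = 10, r_4 = 2, h_4 = 6, cx_5 = 11.5, cy_5 = 12, cz_5 = 8, h_5 = 2.5, cx_6 = 10, cy_6 = 13.5, cz_6 = 3.5, h_6 = 5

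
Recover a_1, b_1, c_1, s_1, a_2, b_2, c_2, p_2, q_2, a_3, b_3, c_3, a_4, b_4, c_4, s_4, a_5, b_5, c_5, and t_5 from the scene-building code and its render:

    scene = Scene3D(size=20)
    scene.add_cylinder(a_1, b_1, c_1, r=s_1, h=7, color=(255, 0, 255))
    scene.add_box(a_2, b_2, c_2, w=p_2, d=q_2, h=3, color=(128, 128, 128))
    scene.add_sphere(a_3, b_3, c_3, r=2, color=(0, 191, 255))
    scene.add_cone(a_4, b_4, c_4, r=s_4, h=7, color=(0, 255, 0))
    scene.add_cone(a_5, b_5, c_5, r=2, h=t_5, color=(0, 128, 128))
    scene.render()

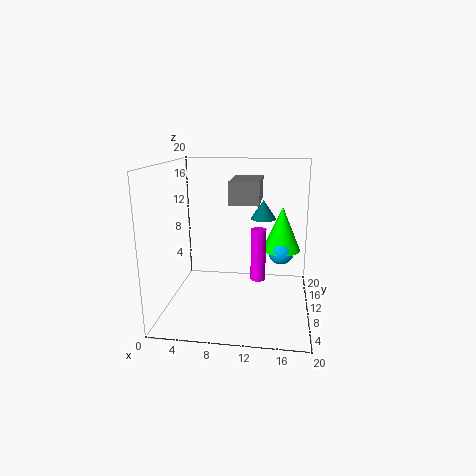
a_1 = 13; b_1 = 8; c_1 = 5; s_1 = 1; a_2 = 9; b_2 = 8; c_2 = 15; p_2 = 4; q_2 = 7; a_3 = 16; b_3 = 16; c_3 = 6; a_4 = 16; b_4 = 17; c_4 = 6; s_4 = 3; a_5 = 13; b_5 = 17; c_5 = 11; t_5 = 3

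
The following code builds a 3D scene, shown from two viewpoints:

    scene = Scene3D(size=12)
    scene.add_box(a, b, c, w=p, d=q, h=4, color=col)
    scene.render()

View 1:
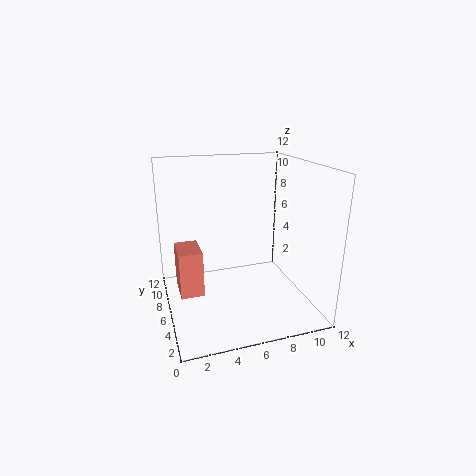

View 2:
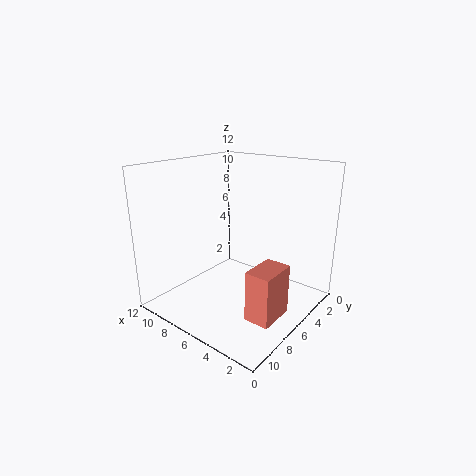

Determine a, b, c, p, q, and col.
a = 1, b = 6, c = 1, p = 2, q = 3, col = 'salmon'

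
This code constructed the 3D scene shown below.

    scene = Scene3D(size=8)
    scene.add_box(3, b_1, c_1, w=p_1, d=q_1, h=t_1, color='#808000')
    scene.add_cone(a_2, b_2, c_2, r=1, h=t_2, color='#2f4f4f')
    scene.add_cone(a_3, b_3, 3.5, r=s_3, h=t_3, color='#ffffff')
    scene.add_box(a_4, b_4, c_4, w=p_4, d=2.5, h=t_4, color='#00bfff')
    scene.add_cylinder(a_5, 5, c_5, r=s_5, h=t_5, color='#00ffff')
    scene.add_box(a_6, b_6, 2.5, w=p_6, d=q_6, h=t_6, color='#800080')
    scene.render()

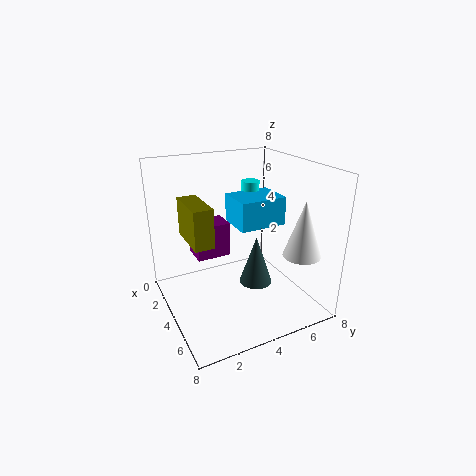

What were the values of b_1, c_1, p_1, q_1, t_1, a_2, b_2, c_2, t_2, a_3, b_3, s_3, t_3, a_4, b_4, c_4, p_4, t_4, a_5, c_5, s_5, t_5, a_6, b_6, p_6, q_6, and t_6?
b_1 = 1, c_1 = 4.5, p_1 = 2.5, q_1 = 1, t_1 = 2, a_2 = 3.5, b_2 = 5.5, c_2 = 0.5, t_2 = 3, a_3 = 6.5, b_3 = 6.5, s_3 = 1, t_3 = 3, a_4 = 3.5, b_4 = 3.5, c_4 = 5, p_4 = 2, t_4 = 1.5, a_5 = 3.5, c_5 = 5.5, s_5 = 0.5, t_5 = 1.5, a_6 = 1.5, b_6 = 2, p_6 = 1.5, q_6 = 2, t_6 = 2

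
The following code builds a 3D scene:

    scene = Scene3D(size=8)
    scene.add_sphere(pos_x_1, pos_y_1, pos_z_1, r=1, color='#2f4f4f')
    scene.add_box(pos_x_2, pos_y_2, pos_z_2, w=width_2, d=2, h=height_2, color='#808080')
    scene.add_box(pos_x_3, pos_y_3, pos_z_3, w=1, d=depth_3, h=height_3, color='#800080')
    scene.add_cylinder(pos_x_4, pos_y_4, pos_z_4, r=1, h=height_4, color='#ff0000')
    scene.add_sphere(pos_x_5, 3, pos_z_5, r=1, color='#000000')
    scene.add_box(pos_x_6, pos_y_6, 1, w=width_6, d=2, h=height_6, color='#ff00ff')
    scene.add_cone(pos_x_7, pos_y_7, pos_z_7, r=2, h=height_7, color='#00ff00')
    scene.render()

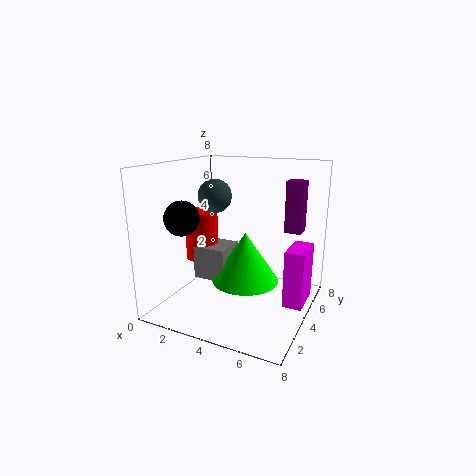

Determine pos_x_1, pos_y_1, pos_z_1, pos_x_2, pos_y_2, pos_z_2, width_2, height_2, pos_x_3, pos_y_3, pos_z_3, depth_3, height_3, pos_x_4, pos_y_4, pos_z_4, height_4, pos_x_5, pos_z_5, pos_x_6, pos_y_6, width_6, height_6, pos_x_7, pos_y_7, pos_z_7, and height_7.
pos_x_1 = 2
pos_y_1 = 5
pos_z_1 = 6
pos_x_2 = 1
pos_y_2 = 4
pos_z_2 = 1
width_2 = 2
height_2 = 2
pos_x_3 = 6
pos_y_3 = 6
pos_z_3 = 4
depth_3 = 1
height_3 = 3
pos_x_4 = 1
pos_y_4 = 5
pos_z_4 = 2
height_4 = 3
pos_x_5 = 1
pos_z_5 = 5
pos_x_6 = 7
pos_y_6 = 3
width_6 = 1
height_6 = 3
pos_x_7 = 4
pos_y_7 = 5
pos_z_7 = 1
height_7 = 3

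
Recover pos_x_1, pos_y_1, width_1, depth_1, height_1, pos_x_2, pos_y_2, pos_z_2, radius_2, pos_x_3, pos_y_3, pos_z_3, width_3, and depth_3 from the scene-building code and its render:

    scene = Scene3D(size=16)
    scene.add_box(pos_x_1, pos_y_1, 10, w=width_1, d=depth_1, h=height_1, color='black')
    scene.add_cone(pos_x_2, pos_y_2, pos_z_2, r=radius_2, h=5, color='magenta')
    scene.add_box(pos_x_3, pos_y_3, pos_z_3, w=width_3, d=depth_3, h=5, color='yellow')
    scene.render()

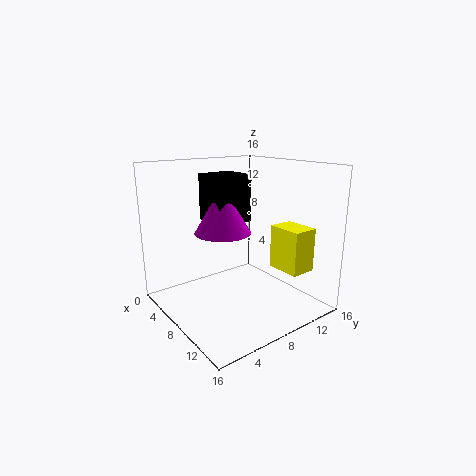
pos_x_1 = 5
pos_y_1 = 5
width_1 = 4
depth_1 = 4
height_1 = 5
pos_x_2 = 8
pos_y_2 = 6
pos_z_2 = 9
radius_2 = 3
pos_x_3 = 9
pos_y_3 = 12
pos_z_3 = 4
width_3 = 4
depth_3 = 3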